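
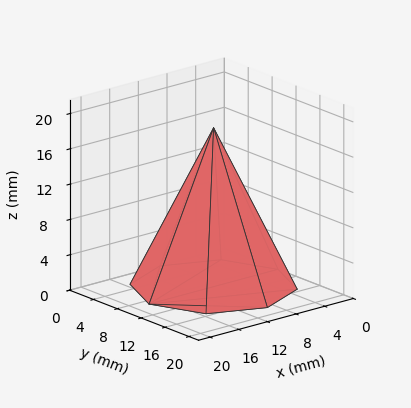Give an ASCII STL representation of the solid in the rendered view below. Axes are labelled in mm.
Reading the render: the shape is a regular 8-sided pyramid, base circumscribed radius ≈ 9 mm, apex at z ≈ 18 mm (dimensions read to the nearest mm from the axis ticks). For the STL, each face is triangulated and given an outward normal.

solid part
  facet normal 0.0000 0.0000 -1.0000
    outer loop
      vertex 9.00 18.00 0.00
      vertex 15.36 15.36 0.00
      vertex 18.00 9.00 0.00
    endloop
  endfacet
  facet normal 0.0000 0.0000 -1.0000
    outer loop
      vertex 2.64 15.36 0.00
      vertex 9.00 18.00 0.00
      vertex 18.00 9.00 0.00
    endloop
  endfacet
  facet normal 0.0000 0.0000 -1.0000
    outer loop
      vertex 0.00 9.00 0.00
      vertex 2.64 15.36 0.00
      vertex 18.00 9.00 0.00
    endloop
  endfacet
  facet normal 0.0000 0.0000 -1.0000
    outer loop
      vertex 2.64 2.64 0.00
      vertex 0.00 9.00 0.00
      vertex 18.00 9.00 0.00
    endloop
  endfacet
  facet normal 0.0000 0.0000 -1.0000
    outer loop
      vertex 9.00 0.00 0.00
      vertex 2.64 2.64 0.00
      vertex 18.00 9.00 0.00
    endloop
  endfacet
  facet normal 0.0000 0.0000 -1.0000
    outer loop
      vertex 15.36 2.64 0.00
      vertex 9.00 0.00 0.00
      vertex 18.00 9.00 0.00
    endloop
  endfacet
  facet normal 0.8385 0.3481 0.4193
    outer loop
      vertex 18.00 9.00 0.00
      vertex 15.36 15.36 0.00
      vertex 9.00 9.00 18.00
    endloop
  endfacet
  facet normal 0.3481 0.8385 0.4193
    outer loop
      vertex 15.36 15.36 0.00
      vertex 9.00 18.00 0.00
      vertex 9.00 9.00 18.00
    endloop
  endfacet
  facet normal -0.3481 0.8385 0.4193
    outer loop
      vertex 9.00 18.00 0.00
      vertex 2.64 15.36 0.00
      vertex 9.00 9.00 18.00
    endloop
  endfacet
  facet normal -0.8385 0.3481 0.4193
    outer loop
      vertex 2.64 15.36 0.00
      vertex 0.00 9.00 0.00
      vertex 9.00 9.00 18.00
    endloop
  endfacet
  facet normal -0.8385 -0.3481 0.4193
    outer loop
      vertex 0.00 9.00 0.00
      vertex 2.64 2.64 0.00
      vertex 9.00 9.00 18.00
    endloop
  endfacet
  facet normal -0.3481 -0.8385 0.4193
    outer loop
      vertex 2.64 2.64 0.00
      vertex 9.00 0.00 0.00
      vertex 9.00 9.00 18.00
    endloop
  endfacet
  facet normal 0.3481 -0.8385 0.4193
    outer loop
      vertex 9.00 0.00 0.00
      vertex 15.36 2.64 0.00
      vertex 9.00 9.00 18.00
    endloop
  endfacet
  facet normal 0.8385 -0.3481 0.4193
    outer loop
      vertex 15.36 2.64 0.00
      vertex 18.00 9.00 0.00
      vertex 9.00 9.00 18.00
    endloop
  endfacet
endsolid part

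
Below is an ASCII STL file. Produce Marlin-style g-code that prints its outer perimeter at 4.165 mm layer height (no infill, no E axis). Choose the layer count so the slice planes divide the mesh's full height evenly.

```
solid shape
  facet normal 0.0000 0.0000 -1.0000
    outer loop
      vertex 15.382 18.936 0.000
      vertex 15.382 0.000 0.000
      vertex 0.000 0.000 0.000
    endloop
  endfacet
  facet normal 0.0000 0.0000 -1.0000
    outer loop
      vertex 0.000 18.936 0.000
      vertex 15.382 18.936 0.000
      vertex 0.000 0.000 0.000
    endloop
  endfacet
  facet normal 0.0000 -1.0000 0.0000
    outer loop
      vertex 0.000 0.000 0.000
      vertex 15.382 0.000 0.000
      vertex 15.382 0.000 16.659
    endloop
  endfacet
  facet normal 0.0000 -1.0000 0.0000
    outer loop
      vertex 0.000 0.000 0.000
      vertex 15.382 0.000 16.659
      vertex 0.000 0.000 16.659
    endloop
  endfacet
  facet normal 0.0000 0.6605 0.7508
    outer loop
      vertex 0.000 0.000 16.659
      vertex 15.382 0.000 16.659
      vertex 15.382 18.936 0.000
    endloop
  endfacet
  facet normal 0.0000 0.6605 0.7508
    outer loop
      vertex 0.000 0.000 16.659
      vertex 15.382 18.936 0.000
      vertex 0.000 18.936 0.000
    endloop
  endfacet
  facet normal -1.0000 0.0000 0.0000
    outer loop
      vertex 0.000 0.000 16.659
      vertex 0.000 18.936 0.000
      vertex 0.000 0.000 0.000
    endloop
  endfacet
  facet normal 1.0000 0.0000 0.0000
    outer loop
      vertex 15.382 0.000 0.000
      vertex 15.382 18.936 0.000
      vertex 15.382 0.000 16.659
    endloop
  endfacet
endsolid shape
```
; perimeter-only toolpath
G21 ; units = mm
G90 ; absolute positioning
G28 ; home
; layer 1
G0 Z4.165
G0 X0.000 Y0.000
G1 X15.382 Y0.000
G1 X15.382 Y14.202
G1 X0.000 Y14.202
G1 X0.000 Y0.000
; layer 2
G0 Z8.329
G0 X0.000 Y0.000
G1 X15.382 Y0.000
G1 X15.382 Y9.468
G1 X0.000 Y9.468
G1 X0.000 Y0.000
; layer 3
G0 Z12.494
G0 X0.000 Y0.000
G1 X15.382 Y0.000
G1 X15.382 Y4.734
G1 X0.000 Y4.734
G1 X0.000 Y0.000
M2 ; end

The solid is a wedge (ramp): 15.4 × 18.9 mm base, rising to 16.7 mm along the y=0 edge and sloping linearly to z=0 at y=18.9. Slicing at Δz = 4.165 mm — 4 equal slices spanning the solid's height, so layer i sits at z = i·h/4 — gives 3 non-empty perimeters. Each is a 4-segment closed polygon; G0 lifts to the layer z and rapids to the start vertex, then G1 traces the edges. The cross-section shrinks linearly with z (the slice at the apex is degenerate and omitted).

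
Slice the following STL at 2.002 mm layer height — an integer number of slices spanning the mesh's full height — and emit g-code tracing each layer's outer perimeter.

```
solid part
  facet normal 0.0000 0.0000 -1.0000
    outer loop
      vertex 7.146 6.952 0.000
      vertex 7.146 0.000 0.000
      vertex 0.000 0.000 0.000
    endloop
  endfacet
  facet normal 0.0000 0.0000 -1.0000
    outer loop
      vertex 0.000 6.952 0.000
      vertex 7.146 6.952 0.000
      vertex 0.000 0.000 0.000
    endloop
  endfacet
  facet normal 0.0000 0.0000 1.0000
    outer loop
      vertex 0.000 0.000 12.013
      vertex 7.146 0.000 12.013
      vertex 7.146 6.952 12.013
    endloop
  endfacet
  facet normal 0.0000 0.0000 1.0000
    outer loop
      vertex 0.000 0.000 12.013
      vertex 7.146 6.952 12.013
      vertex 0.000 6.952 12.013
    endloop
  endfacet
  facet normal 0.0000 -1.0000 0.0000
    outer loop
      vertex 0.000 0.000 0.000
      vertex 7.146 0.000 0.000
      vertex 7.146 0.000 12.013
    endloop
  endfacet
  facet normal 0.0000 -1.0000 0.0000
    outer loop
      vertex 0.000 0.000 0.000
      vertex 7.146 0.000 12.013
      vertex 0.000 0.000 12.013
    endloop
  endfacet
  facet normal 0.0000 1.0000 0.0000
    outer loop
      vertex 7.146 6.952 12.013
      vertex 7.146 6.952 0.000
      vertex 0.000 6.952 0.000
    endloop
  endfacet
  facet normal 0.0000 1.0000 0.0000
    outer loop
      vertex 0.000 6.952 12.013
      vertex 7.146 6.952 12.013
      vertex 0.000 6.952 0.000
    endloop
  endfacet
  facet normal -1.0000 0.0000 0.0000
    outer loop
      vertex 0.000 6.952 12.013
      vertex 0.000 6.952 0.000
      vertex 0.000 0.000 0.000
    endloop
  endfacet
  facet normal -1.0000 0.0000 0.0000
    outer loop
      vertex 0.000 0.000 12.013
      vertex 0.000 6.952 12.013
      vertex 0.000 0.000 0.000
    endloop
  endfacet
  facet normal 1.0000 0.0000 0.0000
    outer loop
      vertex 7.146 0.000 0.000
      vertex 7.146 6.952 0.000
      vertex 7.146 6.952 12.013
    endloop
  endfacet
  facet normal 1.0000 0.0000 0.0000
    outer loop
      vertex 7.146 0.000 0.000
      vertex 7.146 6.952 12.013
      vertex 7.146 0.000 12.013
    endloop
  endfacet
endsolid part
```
; perimeter-only toolpath
G21 ; units = mm
G90 ; absolute positioning
G28 ; home
; layer 1
G0 Z2.002
G0 X0.000 Y0.000
G1 X7.146 Y0.000
G1 X7.146 Y6.952
G1 X0.000 Y6.952
G1 X0.000 Y0.000
; layer 2
G0 Z4.004
G0 X0.000 Y0.000
G1 X7.146 Y0.000
G1 X7.146 Y6.952
G1 X0.000 Y6.952
G1 X0.000 Y0.000
; layer 3
G0 Z6.006
G0 X0.000 Y0.000
G1 X7.146 Y0.000
G1 X7.146 Y6.952
G1 X0.000 Y6.952
G1 X0.000 Y0.000
; layer 4
G0 Z8.009
G0 X0.000 Y0.000
G1 X7.146 Y0.000
G1 X7.146 Y6.952
G1 X0.000 Y6.952
G1 X0.000 Y0.000
; layer 5
G0 Z10.011
G0 X0.000 Y0.000
G1 X7.146 Y0.000
G1 X7.146 Y6.952
G1 X0.000 Y6.952
G1 X0.000 Y0.000
; layer 6
G0 Z12.013
G0 X0.000 Y0.000
G1 X7.146 Y0.000
G1 X7.146 Y6.952
G1 X0.000 Y6.952
G1 X0.000 Y0.000
M2 ; end

The solid is a rectangular box, roughly 7.15 × 6.95 mm footprint and 12 mm tall. Slicing at Δz = 2.002 mm — 6 equal slices spanning the solid's height, so layer i sits at z = i·h/6 — gives 6 non-empty perimeters. Each is a 4-segment closed polygon; G0 lifts to the layer z and rapids to the start vertex, then G1 traces the edges.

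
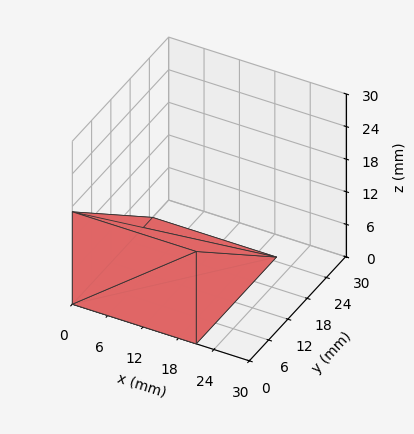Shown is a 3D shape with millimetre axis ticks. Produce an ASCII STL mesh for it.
Reading the render: the shape is a wedge (ramp): 21 × 25 mm base, rising to 17 mm along the y=0 edge and sloping linearly to z=0 at y=25 (dimensions read to the nearest mm from the axis ticks). For the STL, each face is triangulated and given an outward normal.

solid part
  facet normal 0.0000 0.0000 -1.0000
    outer loop
      vertex 21.00 25.00 0.00
      vertex 21.00 0.00 0.00
      vertex 0.00 0.00 0.00
    endloop
  endfacet
  facet normal 0.0000 0.0000 -1.0000
    outer loop
      vertex 0.00 25.00 0.00
      vertex 21.00 25.00 0.00
      vertex 0.00 0.00 0.00
    endloop
  endfacet
  facet normal 0.0000 -1.0000 0.0000
    outer loop
      vertex 0.00 0.00 0.00
      vertex 21.00 0.00 0.00
      vertex 21.00 0.00 17.00
    endloop
  endfacet
  facet normal 0.0000 -1.0000 0.0000
    outer loop
      vertex 0.00 0.00 0.00
      vertex 21.00 0.00 17.00
      vertex 0.00 0.00 17.00
    endloop
  endfacet
  facet normal 0.0000 0.5623 0.8269
    outer loop
      vertex 0.00 0.00 17.00
      vertex 21.00 0.00 17.00
      vertex 21.00 25.00 0.00
    endloop
  endfacet
  facet normal 0.0000 0.5623 0.8269
    outer loop
      vertex 0.00 0.00 17.00
      vertex 21.00 25.00 0.00
      vertex 0.00 25.00 0.00
    endloop
  endfacet
  facet normal -1.0000 0.0000 0.0000
    outer loop
      vertex 0.00 0.00 17.00
      vertex 0.00 25.00 0.00
      vertex 0.00 0.00 0.00
    endloop
  endfacet
  facet normal 1.0000 0.0000 0.0000
    outer loop
      vertex 21.00 0.00 0.00
      vertex 21.00 25.00 0.00
      vertex 21.00 0.00 17.00
    endloop
  endfacet
endsolid part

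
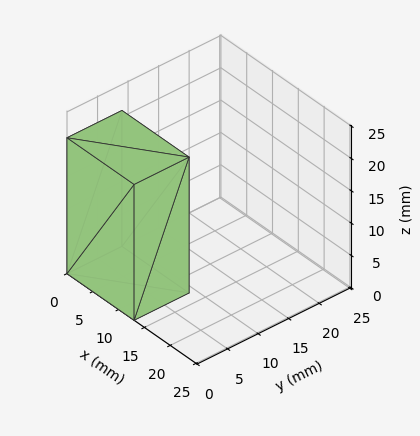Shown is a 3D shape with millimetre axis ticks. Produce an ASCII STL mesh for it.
Reading the render: the shape is a rectangular box, roughly 13 × 9 mm footprint and 21 mm tall (dimensions read to the nearest mm from the axis ticks). For the STL, each face is triangulated and given an outward normal.

solid part
  facet normal 0.0000 0.0000 -1.0000
    outer loop
      vertex 13.000 9.000 0.000
      vertex 13.000 0.000 0.000
      vertex 0.000 0.000 0.000
    endloop
  endfacet
  facet normal 0.0000 0.0000 -1.0000
    outer loop
      vertex 0.000 9.000 0.000
      vertex 13.000 9.000 0.000
      vertex 0.000 0.000 0.000
    endloop
  endfacet
  facet normal 0.0000 0.0000 1.0000
    outer loop
      vertex 0.000 0.000 21.000
      vertex 13.000 0.000 21.000
      vertex 13.000 9.000 21.000
    endloop
  endfacet
  facet normal 0.0000 0.0000 1.0000
    outer loop
      vertex 0.000 0.000 21.000
      vertex 13.000 9.000 21.000
      vertex 0.000 9.000 21.000
    endloop
  endfacet
  facet normal 0.0000 -1.0000 0.0000
    outer loop
      vertex 0.000 0.000 0.000
      vertex 13.000 0.000 0.000
      vertex 13.000 0.000 21.000
    endloop
  endfacet
  facet normal 0.0000 -1.0000 0.0000
    outer loop
      vertex 0.000 0.000 0.000
      vertex 13.000 0.000 21.000
      vertex 0.000 0.000 21.000
    endloop
  endfacet
  facet normal 0.0000 1.0000 0.0000
    outer loop
      vertex 13.000 9.000 21.000
      vertex 13.000 9.000 0.000
      vertex 0.000 9.000 0.000
    endloop
  endfacet
  facet normal 0.0000 1.0000 0.0000
    outer loop
      vertex 0.000 9.000 21.000
      vertex 13.000 9.000 21.000
      vertex 0.000 9.000 0.000
    endloop
  endfacet
  facet normal -1.0000 0.0000 0.0000
    outer loop
      vertex 0.000 9.000 21.000
      vertex 0.000 9.000 0.000
      vertex 0.000 0.000 0.000
    endloop
  endfacet
  facet normal -1.0000 0.0000 0.0000
    outer loop
      vertex 0.000 0.000 21.000
      vertex 0.000 9.000 21.000
      vertex 0.000 0.000 0.000
    endloop
  endfacet
  facet normal 1.0000 0.0000 0.0000
    outer loop
      vertex 13.000 0.000 0.000
      vertex 13.000 9.000 0.000
      vertex 13.000 9.000 21.000
    endloop
  endfacet
  facet normal 1.0000 0.0000 0.0000
    outer loop
      vertex 13.000 0.000 0.000
      vertex 13.000 9.000 21.000
      vertex 13.000 0.000 21.000
    endloop
  endfacet
endsolid part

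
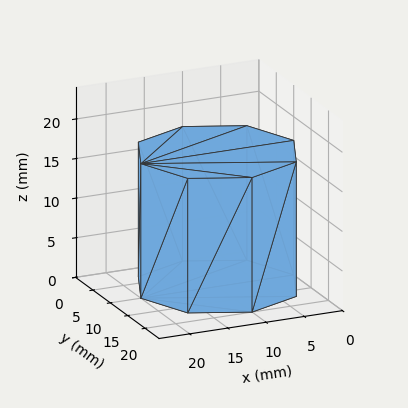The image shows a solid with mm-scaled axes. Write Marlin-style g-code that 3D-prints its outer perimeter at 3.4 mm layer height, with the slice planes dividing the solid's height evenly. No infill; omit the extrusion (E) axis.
Reading the render: the shape is a regular 8-sided prism (a cylinder approximated with 8 flat sides), circumscribed radius ≈ 10 mm, height ≈ 17 mm (dimensions read to the nearest mm from the axis ticks). For the g-code, the solid's height is divided into equal slices at the stated Δz and each level perimeter traced with G1 moves after a G0 lift.

; perimeter-only toolpath
G21 ; units = mm
G90 ; absolute positioning
G28 ; home
; layer 1
G0 Z3.4
G0 X20.0 Y10.0
G1 X17.1 Y17.1
G1 X10.0 Y20.0
G1 X2.9 Y17.1
G1 X0.0 Y10.0
G1 X2.9 Y2.9
G1 X10.0 Y0.0
G1 X17.1 Y2.9
G1 X20.0 Y10.0
; layer 2
G0 Z6.8
G0 X20.0 Y10.0
G1 X17.1 Y17.1
G1 X10.0 Y20.0
G1 X2.9 Y17.1
G1 X0.0 Y10.0
G1 X2.9 Y2.9
G1 X10.0 Y0.0
G1 X17.1 Y2.9
G1 X20.0 Y10.0
; layer 3
G0 Z10.2
G0 X20.0 Y10.0
G1 X17.1 Y17.1
G1 X10.0 Y20.0
G1 X2.9 Y17.1
G1 X0.0 Y10.0
G1 X2.9 Y2.9
G1 X10.0 Y0.0
G1 X17.1 Y2.9
G1 X20.0 Y10.0
; layer 4
G0 Z13.6
G0 X20.0 Y10.0
G1 X17.1 Y17.1
G1 X10.0 Y20.0
G1 X2.9 Y17.1
G1 X0.0 Y10.0
G1 X2.9 Y2.9
G1 X10.0 Y0.0
G1 X17.1 Y2.9
G1 X20.0 Y10.0
; layer 5
G0 Z17.0
G0 X20.0 Y10.0
G1 X17.1 Y17.1
G1 X10.0 Y20.0
G1 X2.9 Y17.1
G1 X0.0 Y10.0
G1 X2.9 Y2.9
G1 X10.0 Y0.0
G1 X17.1 Y2.9
G1 X20.0 Y10.0
M2 ; end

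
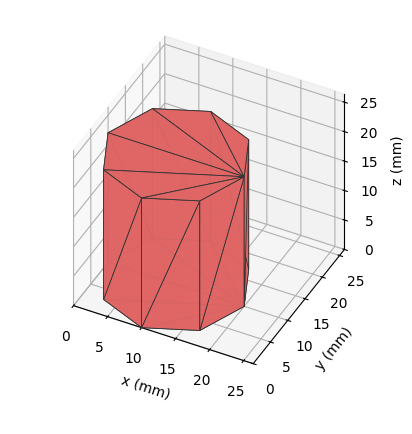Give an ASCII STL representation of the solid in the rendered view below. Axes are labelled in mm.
Reading the render: the shape is a regular 8-sided prism (a cylinder approximated with 8 flat sides), circumscribed radius ≈ 10 mm, height ≈ 22 mm (dimensions read to the nearest mm from the axis ticks). For the STL, each face is triangulated and given an outward normal.

solid part
  facet normal 0.0000 0.0000 -1.0000
    outer loop
      vertex 10.00 20.00 0.00
      vertex 17.07 17.07 0.00
      vertex 20.00 10.00 0.00
    endloop
  endfacet
  facet normal 0.0000 0.0000 -1.0000
    outer loop
      vertex 2.93 17.07 0.00
      vertex 10.00 20.00 0.00
      vertex 20.00 10.00 0.00
    endloop
  endfacet
  facet normal 0.0000 0.0000 -1.0000
    outer loop
      vertex 0.00 10.00 0.00
      vertex 2.93 17.07 0.00
      vertex 20.00 10.00 0.00
    endloop
  endfacet
  facet normal 0.0000 0.0000 -1.0000
    outer loop
      vertex 2.93 2.93 0.00
      vertex 0.00 10.00 0.00
      vertex 20.00 10.00 0.00
    endloop
  endfacet
  facet normal 0.0000 0.0000 -1.0000
    outer loop
      vertex 10.00 0.00 0.00
      vertex 2.93 2.93 0.00
      vertex 20.00 10.00 0.00
    endloop
  endfacet
  facet normal 0.0000 0.0000 -1.0000
    outer loop
      vertex 17.07 2.93 0.00
      vertex 10.00 0.00 0.00
      vertex 20.00 10.00 0.00
    endloop
  endfacet
  facet normal 0.0000 0.0000 1.0000
    outer loop
      vertex 20.00 10.00 22.00
      vertex 17.07 17.07 22.00
      vertex 10.00 20.00 22.00
    endloop
  endfacet
  facet normal 0.0000 0.0000 1.0000
    outer loop
      vertex 20.00 10.00 22.00
      vertex 10.00 20.00 22.00
      vertex 2.93 17.07 22.00
    endloop
  endfacet
  facet normal 0.0000 0.0000 1.0000
    outer loop
      vertex 20.00 10.00 22.00
      vertex 2.93 17.07 22.00
      vertex 0.00 10.00 22.00
    endloop
  endfacet
  facet normal 0.0000 0.0000 1.0000
    outer loop
      vertex 20.00 10.00 22.00
      vertex 0.00 10.00 22.00
      vertex 2.93 2.93 22.00
    endloop
  endfacet
  facet normal 0.0000 0.0000 1.0000
    outer loop
      vertex 20.00 10.00 22.00
      vertex 2.93 2.93 22.00
      vertex 10.00 0.00 22.00
    endloop
  endfacet
  facet normal 0.0000 0.0000 1.0000
    outer loop
      vertex 20.00 10.00 22.00
      vertex 10.00 0.00 22.00
      vertex 17.07 2.93 22.00
    endloop
  endfacet
  facet normal 0.9238 0.3829 0.0000
    outer loop
      vertex 20.00 10.00 0.00
      vertex 17.07 17.07 0.00
      vertex 17.07 17.07 22.00
    endloop
  endfacet
  facet normal 0.9238 0.3829 0.0000
    outer loop
      vertex 20.00 10.00 0.00
      vertex 17.07 17.07 22.00
      vertex 20.00 10.00 22.00
    endloop
  endfacet
  facet normal 0.3829 0.9238 0.0000
    outer loop
      vertex 17.07 17.07 0.00
      vertex 10.00 20.00 0.00
      vertex 10.00 20.00 22.00
    endloop
  endfacet
  facet normal 0.3829 0.9238 0.0000
    outer loop
      vertex 17.07 17.07 0.00
      vertex 10.00 20.00 22.00
      vertex 17.07 17.07 22.00
    endloop
  endfacet
  facet normal -0.3829 0.9238 0.0000
    outer loop
      vertex 10.00 20.00 0.00
      vertex 2.93 17.07 0.00
      vertex 2.93 17.07 22.00
    endloop
  endfacet
  facet normal -0.3829 0.9238 0.0000
    outer loop
      vertex 10.00 20.00 0.00
      vertex 2.93 17.07 22.00
      vertex 10.00 20.00 22.00
    endloop
  endfacet
  facet normal -0.9238 0.3829 0.0000
    outer loop
      vertex 2.93 17.07 0.00
      vertex 0.00 10.00 0.00
      vertex 0.00 10.00 22.00
    endloop
  endfacet
  facet normal -0.9238 0.3829 0.0000
    outer loop
      vertex 2.93 17.07 0.00
      vertex 0.00 10.00 22.00
      vertex 2.93 17.07 22.00
    endloop
  endfacet
  facet normal -0.9238 -0.3829 0.0000
    outer loop
      vertex 0.00 10.00 0.00
      vertex 2.93 2.93 0.00
      vertex 2.93 2.93 22.00
    endloop
  endfacet
  facet normal -0.9238 -0.3829 0.0000
    outer loop
      vertex 0.00 10.00 0.00
      vertex 2.93 2.93 22.00
      vertex 0.00 10.00 22.00
    endloop
  endfacet
  facet normal -0.3829 -0.9238 0.0000
    outer loop
      vertex 2.93 2.93 0.00
      vertex 10.00 0.00 0.00
      vertex 10.00 0.00 22.00
    endloop
  endfacet
  facet normal -0.3829 -0.9238 0.0000
    outer loop
      vertex 2.93 2.93 0.00
      vertex 10.00 0.00 22.00
      vertex 2.93 2.93 22.00
    endloop
  endfacet
  facet normal 0.3829 -0.9238 0.0000
    outer loop
      vertex 10.00 0.00 0.00
      vertex 17.07 2.93 0.00
      vertex 17.07 2.93 22.00
    endloop
  endfacet
  facet normal 0.3829 -0.9238 0.0000
    outer loop
      vertex 10.00 0.00 0.00
      vertex 17.07 2.93 22.00
      vertex 10.00 0.00 22.00
    endloop
  endfacet
  facet normal 0.9238 -0.3829 0.0000
    outer loop
      vertex 17.07 2.93 0.00
      vertex 20.00 10.00 0.00
      vertex 20.00 10.00 22.00
    endloop
  endfacet
  facet normal 0.9238 -0.3829 0.0000
    outer loop
      vertex 17.07 2.93 0.00
      vertex 20.00 10.00 22.00
      vertex 17.07 2.93 22.00
    endloop
  endfacet
endsolid part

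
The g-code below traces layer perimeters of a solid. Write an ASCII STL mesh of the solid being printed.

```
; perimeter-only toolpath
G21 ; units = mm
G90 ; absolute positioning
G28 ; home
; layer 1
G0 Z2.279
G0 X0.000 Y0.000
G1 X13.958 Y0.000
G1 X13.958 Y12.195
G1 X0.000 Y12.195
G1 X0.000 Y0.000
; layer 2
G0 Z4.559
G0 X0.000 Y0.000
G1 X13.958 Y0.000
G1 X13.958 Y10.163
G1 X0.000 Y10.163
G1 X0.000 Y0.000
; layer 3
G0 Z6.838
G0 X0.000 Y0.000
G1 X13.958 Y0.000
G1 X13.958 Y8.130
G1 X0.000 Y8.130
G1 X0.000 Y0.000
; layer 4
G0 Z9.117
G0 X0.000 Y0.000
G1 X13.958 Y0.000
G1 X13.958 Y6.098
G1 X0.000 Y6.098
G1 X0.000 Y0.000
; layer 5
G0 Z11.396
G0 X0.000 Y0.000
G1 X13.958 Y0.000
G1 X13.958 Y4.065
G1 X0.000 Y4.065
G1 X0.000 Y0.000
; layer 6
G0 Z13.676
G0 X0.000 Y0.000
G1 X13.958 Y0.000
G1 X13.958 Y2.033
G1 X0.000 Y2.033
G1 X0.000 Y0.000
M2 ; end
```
solid part
  facet normal 0.0000 0.0000 -1.0000
    outer loop
      vertex 13.958 14.228 0.000
      vertex 13.958 0.000 0.000
      vertex 0.000 0.000 0.000
    endloop
  endfacet
  facet normal 0.0000 0.0000 -1.0000
    outer loop
      vertex 0.000 14.228 0.000
      vertex 13.958 14.228 0.000
      vertex 0.000 0.000 0.000
    endloop
  endfacet
  facet normal 0.0000 -1.0000 0.0000
    outer loop
      vertex 0.000 0.000 0.000
      vertex 13.958 0.000 0.000
      vertex 13.958 0.000 15.955
    endloop
  endfacet
  facet normal 0.0000 -1.0000 0.0000
    outer loop
      vertex 0.000 0.000 0.000
      vertex 13.958 0.000 15.955
      vertex 0.000 0.000 15.955
    endloop
  endfacet
  facet normal 0.0000 0.7463 0.6656
    outer loop
      vertex 0.000 0.000 15.955
      vertex 13.958 0.000 15.955
      vertex 13.958 14.228 0.000
    endloop
  endfacet
  facet normal 0.0000 0.7463 0.6656
    outer loop
      vertex 0.000 0.000 15.955
      vertex 13.958 14.228 0.000
      vertex 0.000 14.228 0.000
    endloop
  endfacet
  facet normal -1.0000 0.0000 0.0000
    outer loop
      vertex 0.000 0.000 15.955
      vertex 0.000 14.228 0.000
      vertex 0.000 0.000 0.000
    endloop
  endfacet
  facet normal 1.0000 0.0000 0.0000
    outer loop
      vertex 13.958 0.000 0.000
      vertex 13.958 14.228 0.000
      vertex 13.958 0.000 15.955
    endloop
  endfacet
endsolid part

The G0 Z moves step by Δz≈2.279 mm. The G1 loops shrink linearly with z, so the solid tapers from its base footprint up to z≈16. Closing with a flat bottom cap and the tapered top and triangulating gives 8 facets — a wedge (ramp): 14 × 14.2 mm base, rising to 16 mm along the y=0 edge and sloping linearly to z=0 at y=14.2.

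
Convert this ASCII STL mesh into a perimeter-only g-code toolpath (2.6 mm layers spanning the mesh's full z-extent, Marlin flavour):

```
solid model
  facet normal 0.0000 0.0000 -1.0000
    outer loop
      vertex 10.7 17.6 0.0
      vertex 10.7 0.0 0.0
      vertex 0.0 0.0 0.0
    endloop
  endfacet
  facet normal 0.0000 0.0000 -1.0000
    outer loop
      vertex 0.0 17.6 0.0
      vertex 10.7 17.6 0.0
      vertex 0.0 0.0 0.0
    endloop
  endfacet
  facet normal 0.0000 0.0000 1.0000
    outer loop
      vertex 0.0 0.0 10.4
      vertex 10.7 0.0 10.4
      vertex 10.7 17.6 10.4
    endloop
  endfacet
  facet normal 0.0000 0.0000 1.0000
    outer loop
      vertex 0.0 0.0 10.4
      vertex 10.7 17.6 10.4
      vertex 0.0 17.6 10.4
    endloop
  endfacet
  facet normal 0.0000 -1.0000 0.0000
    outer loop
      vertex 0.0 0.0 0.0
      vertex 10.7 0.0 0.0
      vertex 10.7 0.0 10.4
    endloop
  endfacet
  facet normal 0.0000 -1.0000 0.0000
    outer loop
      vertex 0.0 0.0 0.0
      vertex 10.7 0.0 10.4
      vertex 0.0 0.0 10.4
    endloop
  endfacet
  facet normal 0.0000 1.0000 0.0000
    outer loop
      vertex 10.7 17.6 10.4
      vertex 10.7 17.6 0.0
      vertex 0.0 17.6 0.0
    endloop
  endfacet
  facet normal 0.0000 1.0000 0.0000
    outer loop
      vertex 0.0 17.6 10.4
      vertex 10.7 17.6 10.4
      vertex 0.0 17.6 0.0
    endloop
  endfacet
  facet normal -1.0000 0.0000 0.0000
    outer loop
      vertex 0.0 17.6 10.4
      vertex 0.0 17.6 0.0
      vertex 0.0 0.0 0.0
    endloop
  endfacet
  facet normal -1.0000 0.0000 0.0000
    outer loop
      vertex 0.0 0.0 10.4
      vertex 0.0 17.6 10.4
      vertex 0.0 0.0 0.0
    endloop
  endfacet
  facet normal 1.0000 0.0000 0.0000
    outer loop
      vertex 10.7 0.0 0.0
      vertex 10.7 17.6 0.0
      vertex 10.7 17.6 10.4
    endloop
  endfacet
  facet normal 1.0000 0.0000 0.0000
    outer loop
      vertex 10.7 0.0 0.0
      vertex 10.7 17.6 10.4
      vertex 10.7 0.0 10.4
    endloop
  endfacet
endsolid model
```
; perimeter-only toolpath
G21 ; units = mm
G90 ; absolute positioning
G28 ; home
; layer 1
G0 Z2.6
G0 X0.0 Y0.0
G1 X10.7 Y0.0
G1 X10.7 Y17.6
G1 X0.0 Y17.6
G1 X0.0 Y0.0
; layer 2
G0 Z5.2
G0 X0.0 Y0.0
G1 X10.7 Y0.0
G1 X10.7 Y17.6
G1 X0.0 Y17.6
G1 X0.0 Y0.0
; layer 3
G0 Z7.8
G0 X0.0 Y0.0
G1 X10.7 Y0.0
G1 X10.7 Y17.6
G1 X0.0 Y17.6
G1 X0.0 Y0.0
; layer 4
G0 Z10.4
G0 X0.0 Y0.0
G1 X10.7 Y0.0
G1 X10.7 Y17.6
G1 X0.0 Y17.6
G1 X0.0 Y0.0
M2 ; end

The solid is a rectangular box, roughly 10.7 × 17.6 mm footprint and 10.4 mm tall. Slicing at Δz = 2.6 mm — 4 equal slices spanning the solid's height, so layer i sits at z = i·h/4 — gives 4 non-empty perimeters. Each is a 4-segment closed polygon; G0 lifts to the layer z and rapids to the start vertex, then G1 traces the edges.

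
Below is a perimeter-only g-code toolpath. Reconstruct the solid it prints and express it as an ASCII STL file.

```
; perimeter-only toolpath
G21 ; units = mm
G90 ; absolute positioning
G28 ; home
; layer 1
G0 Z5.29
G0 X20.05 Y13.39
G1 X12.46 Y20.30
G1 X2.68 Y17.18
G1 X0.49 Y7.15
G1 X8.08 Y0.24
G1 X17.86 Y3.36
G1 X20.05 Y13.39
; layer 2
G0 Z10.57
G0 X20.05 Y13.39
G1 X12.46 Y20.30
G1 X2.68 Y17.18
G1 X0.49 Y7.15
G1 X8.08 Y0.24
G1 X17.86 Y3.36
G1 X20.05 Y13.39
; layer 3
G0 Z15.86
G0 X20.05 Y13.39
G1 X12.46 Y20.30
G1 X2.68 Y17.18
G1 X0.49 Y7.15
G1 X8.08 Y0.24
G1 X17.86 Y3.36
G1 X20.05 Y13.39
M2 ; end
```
solid part
  facet normal 0.0000 0.0000 -1.0000
    outer loop
      vertex 2.68 17.18 0.00
      vertex 12.46 20.30 0.00
      vertex 20.05 13.39 0.00
    endloop
  endfacet
  facet normal 0.0000 0.0000 -1.0000
    outer loop
      vertex 0.49 7.15 0.00
      vertex 2.68 17.18 0.00
      vertex 20.05 13.39 0.00
    endloop
  endfacet
  facet normal 0.0000 0.0000 -1.0000
    outer loop
      vertex 8.08 0.24 0.00
      vertex 0.49 7.15 0.00
      vertex 20.05 13.39 0.00
    endloop
  endfacet
  facet normal 0.0000 0.0000 -1.0000
    outer loop
      vertex 17.86 3.36 0.00
      vertex 8.08 0.24 0.00
      vertex 20.05 13.39 0.00
    endloop
  endfacet
  facet normal 0.0000 0.0000 1.0000
    outer loop
      vertex 20.05 13.39 15.86
      vertex 12.46 20.30 15.86
      vertex 2.68 17.18 15.86
    endloop
  endfacet
  facet normal 0.0000 0.0000 1.0000
    outer loop
      vertex 20.05 13.39 15.86
      vertex 2.68 17.18 15.86
      vertex 0.49 7.15 15.86
    endloop
  endfacet
  facet normal 0.0000 0.0000 1.0000
    outer loop
      vertex 20.05 13.39 15.86
      vertex 0.49 7.15 15.86
      vertex 8.08 0.24 15.86
    endloop
  endfacet
  facet normal 0.0000 0.0000 1.0000
    outer loop
      vertex 20.05 13.39 15.86
      vertex 8.08 0.24 15.86
      vertex 17.86 3.36 15.86
    endloop
  endfacet
  facet normal 0.6732 0.7395 0.0000
    outer loop
      vertex 20.05 13.39 0.00
      vertex 12.46 20.30 0.00
      vertex 12.46 20.30 15.86
    endloop
  endfacet
  facet normal 0.6732 0.7395 0.0000
    outer loop
      vertex 20.05 13.39 0.00
      vertex 12.46 20.30 15.86
      vertex 20.05 13.39 15.86
    endloop
  endfacet
  facet normal -0.3039 0.9527 0.0000
    outer loop
      vertex 12.46 20.30 0.00
      vertex 2.68 17.18 0.00
      vertex 2.68 17.18 15.86
    endloop
  endfacet
  facet normal -0.3039 0.9527 0.0000
    outer loop
      vertex 12.46 20.30 0.00
      vertex 2.68 17.18 15.86
      vertex 12.46 20.30 15.86
    endloop
  endfacet
  facet normal -0.9770 0.2133 0.0000
    outer loop
      vertex 2.68 17.18 0.00
      vertex 0.49 7.15 0.00
      vertex 0.49 7.15 15.86
    endloop
  endfacet
  facet normal -0.9770 0.2133 0.0000
    outer loop
      vertex 2.68 17.18 0.00
      vertex 0.49 7.15 15.86
      vertex 2.68 17.18 15.86
    endloop
  endfacet
  facet normal -0.6732 -0.7395 0.0000
    outer loop
      vertex 0.49 7.15 0.00
      vertex 8.08 0.24 0.00
      vertex 8.08 0.24 15.86
    endloop
  endfacet
  facet normal -0.6732 -0.7395 0.0000
    outer loop
      vertex 0.49 7.15 0.00
      vertex 8.08 0.24 15.86
      vertex 0.49 7.15 15.86
    endloop
  endfacet
  facet normal 0.3039 -0.9527 0.0000
    outer loop
      vertex 8.08 0.24 0.00
      vertex 17.86 3.36 0.00
      vertex 17.86 3.36 15.86
    endloop
  endfacet
  facet normal 0.3039 -0.9527 0.0000
    outer loop
      vertex 8.08 0.24 0.00
      vertex 17.86 3.36 15.86
      vertex 8.08 0.24 15.86
    endloop
  endfacet
  facet normal 0.9770 -0.2133 0.0000
    outer loop
      vertex 17.86 3.36 0.00
      vertex 20.05 13.39 0.00
      vertex 20.05 13.39 15.86
    endloop
  endfacet
  facet normal 0.9770 -0.2133 0.0000
    outer loop
      vertex 17.86 3.36 0.00
      vertex 20.05 13.39 15.86
      vertex 17.86 3.36 15.86
    endloop
  endfacet
endsolid part

The G0 Z moves step by Δz≈5.29 mm. Every layer's G1 loop is the same polygon, so the solid is a straight extrusion of it from z=0 to z≈15.9. Closing with flat bottom and top caps and triangulating gives 20 facets — a regular 6-sided prism (a cylinder approximated with 6 flat sides), circumscribed radius ≈ 10.3 mm, height ≈ 15.9 mm.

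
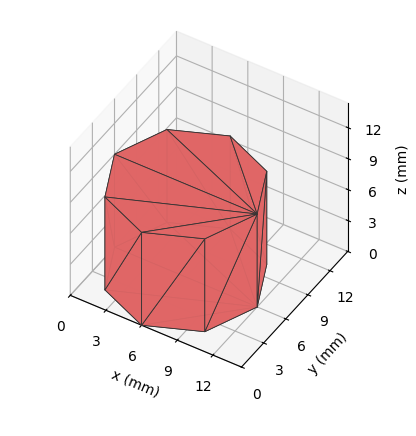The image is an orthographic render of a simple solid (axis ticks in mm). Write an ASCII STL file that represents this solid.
Reading the render: the shape is a regular 8-sided prism (a cylinder approximated with 8 flat sides), circumscribed radius ≈ 6 mm, height ≈ 9 mm (dimensions read to the nearest mm from the axis ticks). For the STL, each face is triangulated and given an outward normal.

solid part
  facet normal 0.0000 0.0000 -1.0000
    outer loop
      vertex 6.0 12.0 0.0
      vertex 10.2 10.2 0.0
      vertex 12.0 6.0 0.0
    endloop
  endfacet
  facet normal 0.0000 0.0000 -1.0000
    outer loop
      vertex 1.8 10.2 0.0
      vertex 6.0 12.0 0.0
      vertex 12.0 6.0 0.0
    endloop
  endfacet
  facet normal 0.0000 0.0000 -1.0000
    outer loop
      vertex 0.0 6.0 0.0
      vertex 1.8 10.2 0.0
      vertex 12.0 6.0 0.0
    endloop
  endfacet
  facet normal 0.0000 0.0000 -1.0000
    outer loop
      vertex 1.8 1.8 0.0
      vertex 0.0 6.0 0.0
      vertex 12.0 6.0 0.0
    endloop
  endfacet
  facet normal 0.0000 0.0000 -1.0000
    outer loop
      vertex 6.0 0.0 0.0
      vertex 1.8 1.8 0.0
      vertex 12.0 6.0 0.0
    endloop
  endfacet
  facet normal 0.0000 0.0000 -1.0000
    outer loop
      vertex 10.2 1.8 0.0
      vertex 6.0 0.0 0.0
      vertex 12.0 6.0 0.0
    endloop
  endfacet
  facet normal 0.0000 0.0000 1.0000
    outer loop
      vertex 12.0 6.0 9.0
      vertex 10.2 10.2 9.0
      vertex 6.0 12.0 9.0
    endloop
  endfacet
  facet normal 0.0000 0.0000 1.0000
    outer loop
      vertex 12.0 6.0 9.0
      vertex 6.0 12.0 9.0
      vertex 1.8 10.2 9.0
    endloop
  endfacet
  facet normal 0.0000 0.0000 1.0000
    outer loop
      vertex 12.0 6.0 9.0
      vertex 1.8 10.2 9.0
      vertex 0.0 6.0 9.0
    endloop
  endfacet
  facet normal 0.0000 0.0000 1.0000
    outer loop
      vertex 12.0 6.0 9.0
      vertex 0.0 6.0 9.0
      vertex 1.8 1.8 9.0
    endloop
  endfacet
  facet normal 0.0000 0.0000 1.0000
    outer loop
      vertex 12.0 6.0 9.0
      vertex 1.8 1.8 9.0
      vertex 6.0 0.0 9.0
    endloop
  endfacet
  facet normal 0.0000 0.0000 1.0000
    outer loop
      vertex 12.0 6.0 9.0
      vertex 6.0 0.0 9.0
      vertex 10.2 1.8 9.0
    endloop
  endfacet
  facet normal 0.9191 0.3939 0.0000
    outer loop
      vertex 12.0 6.0 0.0
      vertex 10.2 10.2 0.0
      vertex 10.2 10.2 9.0
    endloop
  endfacet
  facet normal 0.9191 0.3939 0.0000
    outer loop
      vertex 12.0 6.0 0.0
      vertex 10.2 10.2 9.0
      vertex 12.0 6.0 9.0
    endloop
  endfacet
  facet normal 0.3939 0.9191 0.0000
    outer loop
      vertex 10.2 10.2 0.0
      vertex 6.0 12.0 0.0
      vertex 6.0 12.0 9.0
    endloop
  endfacet
  facet normal 0.3939 0.9191 0.0000
    outer loop
      vertex 10.2 10.2 0.0
      vertex 6.0 12.0 9.0
      vertex 10.2 10.2 9.0
    endloop
  endfacet
  facet normal -0.3939 0.9191 0.0000
    outer loop
      vertex 6.0 12.0 0.0
      vertex 1.8 10.2 0.0
      vertex 1.8 10.2 9.0
    endloop
  endfacet
  facet normal -0.3939 0.9191 0.0000
    outer loop
      vertex 6.0 12.0 0.0
      vertex 1.8 10.2 9.0
      vertex 6.0 12.0 9.0
    endloop
  endfacet
  facet normal -0.9191 0.3939 0.0000
    outer loop
      vertex 1.8 10.2 0.0
      vertex 0.0 6.0 0.0
      vertex 0.0 6.0 9.0
    endloop
  endfacet
  facet normal -0.9191 0.3939 0.0000
    outer loop
      vertex 1.8 10.2 0.0
      vertex 0.0 6.0 9.0
      vertex 1.8 10.2 9.0
    endloop
  endfacet
  facet normal -0.9191 -0.3939 0.0000
    outer loop
      vertex 0.0 6.0 0.0
      vertex 1.8 1.8 0.0
      vertex 1.8 1.8 9.0
    endloop
  endfacet
  facet normal -0.9191 -0.3939 0.0000
    outer loop
      vertex 0.0 6.0 0.0
      vertex 1.8 1.8 9.0
      vertex 0.0 6.0 9.0
    endloop
  endfacet
  facet normal -0.3939 -0.9191 0.0000
    outer loop
      vertex 1.8 1.8 0.0
      vertex 6.0 0.0 0.0
      vertex 6.0 0.0 9.0
    endloop
  endfacet
  facet normal -0.3939 -0.9191 0.0000
    outer loop
      vertex 1.8 1.8 0.0
      vertex 6.0 0.0 9.0
      vertex 1.8 1.8 9.0
    endloop
  endfacet
  facet normal 0.3939 -0.9191 0.0000
    outer loop
      vertex 6.0 0.0 0.0
      vertex 10.2 1.8 0.0
      vertex 10.2 1.8 9.0
    endloop
  endfacet
  facet normal 0.3939 -0.9191 0.0000
    outer loop
      vertex 6.0 0.0 0.0
      vertex 10.2 1.8 9.0
      vertex 6.0 0.0 9.0
    endloop
  endfacet
  facet normal 0.9191 -0.3939 0.0000
    outer loop
      vertex 10.2 1.8 0.0
      vertex 12.0 6.0 0.0
      vertex 12.0 6.0 9.0
    endloop
  endfacet
  facet normal 0.9191 -0.3939 0.0000
    outer loop
      vertex 10.2 1.8 0.0
      vertex 12.0 6.0 9.0
      vertex 10.2 1.8 9.0
    endloop
  endfacet
endsolid part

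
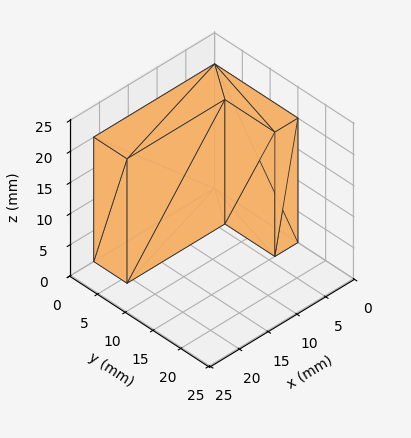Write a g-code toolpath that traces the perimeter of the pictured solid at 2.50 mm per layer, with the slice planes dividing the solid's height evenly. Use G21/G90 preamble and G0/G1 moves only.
Reading the render: the shape is an L-shaped prism: outer 21 × 15 mm, arm thicknesses ≈ 6 mm (horizontal) and 4 mm (vertical), extruded 20 mm in z (dimensions read to the nearest mm from the axis ticks). For the g-code, the solid's height is divided into equal slices at the stated Δz and each level perimeter traced with G1 moves after a G0 lift.

; perimeter-only toolpath
G21 ; units = mm
G90 ; absolute positioning
G28 ; home
; layer 1
G0 Z2.50
G0 X0.00 Y0.00
G1 X21.00 Y0.00
G1 X21.00 Y6.00
G1 X4.00 Y6.00
G1 X4.00 Y15.00
G1 X0.00 Y15.00
G1 X0.00 Y0.00
; layer 2
G0 Z5.00
G0 X0.00 Y0.00
G1 X21.00 Y0.00
G1 X21.00 Y6.00
G1 X4.00 Y6.00
G1 X4.00 Y15.00
G1 X0.00 Y15.00
G1 X0.00 Y0.00
; layer 3
G0 Z7.50
G0 X0.00 Y0.00
G1 X21.00 Y0.00
G1 X21.00 Y6.00
G1 X4.00 Y6.00
G1 X4.00 Y15.00
G1 X0.00 Y15.00
G1 X0.00 Y0.00
; layer 4
G0 Z10.00
G0 X0.00 Y0.00
G1 X21.00 Y0.00
G1 X21.00 Y6.00
G1 X4.00 Y6.00
G1 X4.00 Y15.00
G1 X0.00 Y15.00
G1 X0.00 Y0.00
; layer 5
G0 Z12.50
G0 X0.00 Y0.00
G1 X21.00 Y0.00
G1 X21.00 Y6.00
G1 X4.00 Y6.00
G1 X4.00 Y15.00
G1 X0.00 Y15.00
G1 X0.00 Y0.00
; layer 6
G0 Z15.00
G0 X0.00 Y0.00
G1 X21.00 Y0.00
G1 X21.00 Y6.00
G1 X4.00 Y6.00
G1 X4.00 Y15.00
G1 X0.00 Y15.00
G1 X0.00 Y0.00
; layer 7
G0 Z17.50
G0 X0.00 Y0.00
G1 X21.00 Y0.00
G1 X21.00 Y6.00
G1 X4.00 Y6.00
G1 X4.00 Y15.00
G1 X0.00 Y15.00
G1 X0.00 Y0.00
; layer 8
G0 Z20.00
G0 X0.00 Y0.00
G1 X21.00 Y0.00
G1 X21.00 Y6.00
G1 X4.00 Y6.00
G1 X4.00 Y15.00
G1 X0.00 Y15.00
G1 X0.00 Y0.00
M2 ; end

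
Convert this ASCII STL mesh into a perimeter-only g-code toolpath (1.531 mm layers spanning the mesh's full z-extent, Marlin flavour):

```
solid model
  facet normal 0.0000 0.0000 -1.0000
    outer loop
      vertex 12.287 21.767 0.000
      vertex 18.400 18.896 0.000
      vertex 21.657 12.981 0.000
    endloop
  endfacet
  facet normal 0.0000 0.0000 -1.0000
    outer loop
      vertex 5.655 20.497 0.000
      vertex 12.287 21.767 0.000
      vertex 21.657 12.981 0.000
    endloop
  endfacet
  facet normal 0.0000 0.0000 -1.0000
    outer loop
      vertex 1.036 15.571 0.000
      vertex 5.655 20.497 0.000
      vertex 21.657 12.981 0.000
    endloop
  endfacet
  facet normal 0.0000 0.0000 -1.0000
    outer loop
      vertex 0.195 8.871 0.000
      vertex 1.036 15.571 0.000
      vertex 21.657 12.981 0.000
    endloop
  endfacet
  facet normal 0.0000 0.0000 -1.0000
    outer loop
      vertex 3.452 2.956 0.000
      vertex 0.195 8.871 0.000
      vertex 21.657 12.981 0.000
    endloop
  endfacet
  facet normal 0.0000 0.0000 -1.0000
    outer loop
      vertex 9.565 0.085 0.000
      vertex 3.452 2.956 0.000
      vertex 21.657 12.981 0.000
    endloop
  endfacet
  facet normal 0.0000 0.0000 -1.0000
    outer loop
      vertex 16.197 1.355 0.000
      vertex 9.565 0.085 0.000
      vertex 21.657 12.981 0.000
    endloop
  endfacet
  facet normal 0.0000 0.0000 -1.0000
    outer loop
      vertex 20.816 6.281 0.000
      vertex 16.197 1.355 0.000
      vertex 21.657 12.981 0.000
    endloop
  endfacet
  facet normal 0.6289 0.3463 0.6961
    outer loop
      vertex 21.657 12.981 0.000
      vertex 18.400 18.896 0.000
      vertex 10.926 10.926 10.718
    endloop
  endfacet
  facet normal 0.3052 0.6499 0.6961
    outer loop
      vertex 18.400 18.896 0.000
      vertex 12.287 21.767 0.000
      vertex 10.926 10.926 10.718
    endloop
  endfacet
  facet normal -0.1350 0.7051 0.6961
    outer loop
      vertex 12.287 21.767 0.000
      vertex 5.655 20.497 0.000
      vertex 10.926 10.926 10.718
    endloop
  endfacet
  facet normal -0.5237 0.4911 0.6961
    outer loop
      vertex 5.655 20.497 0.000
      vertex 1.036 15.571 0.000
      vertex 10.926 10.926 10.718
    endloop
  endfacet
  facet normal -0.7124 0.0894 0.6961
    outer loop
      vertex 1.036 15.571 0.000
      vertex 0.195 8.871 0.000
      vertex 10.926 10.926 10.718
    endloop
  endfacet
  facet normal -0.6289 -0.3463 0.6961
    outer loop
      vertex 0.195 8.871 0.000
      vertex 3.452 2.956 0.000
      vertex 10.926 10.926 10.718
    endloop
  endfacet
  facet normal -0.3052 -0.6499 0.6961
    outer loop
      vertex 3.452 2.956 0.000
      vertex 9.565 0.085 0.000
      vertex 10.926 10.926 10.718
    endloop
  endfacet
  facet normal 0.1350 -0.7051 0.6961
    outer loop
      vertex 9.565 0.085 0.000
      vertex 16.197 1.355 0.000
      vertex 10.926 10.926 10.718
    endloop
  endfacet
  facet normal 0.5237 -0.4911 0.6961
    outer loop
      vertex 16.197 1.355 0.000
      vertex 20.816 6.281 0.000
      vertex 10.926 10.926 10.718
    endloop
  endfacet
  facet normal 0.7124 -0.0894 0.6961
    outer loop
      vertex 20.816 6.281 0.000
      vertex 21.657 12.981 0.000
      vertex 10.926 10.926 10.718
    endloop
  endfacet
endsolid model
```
; perimeter-only toolpath
G21 ; units = mm
G90 ; absolute positioning
G28 ; home
; layer 1
G0 Z1.531
G0 X20.124 Y12.687
G1 X17.332 Y17.757
G1 X12.093 Y20.218
G1 X6.408 Y19.130
G1 X2.449 Y14.907
G1 X1.728 Y9.165
G1 X4.520 Y4.095
G1 X9.759 Y1.634
G1 X15.444 Y2.722
G1 X19.403 Y6.945
G1 X20.124 Y12.687
; layer 2
G0 Z3.062
G0 X18.591 Y12.394
G1 X16.265 Y16.619
G1 X11.898 Y18.670
G1 X7.161 Y17.762
G1 X3.862 Y14.244
G1 X3.261 Y9.458
G1 X5.587 Y5.233
G1 X9.954 Y3.182
G1 X14.691 Y4.090
G1 X17.990 Y7.608
G1 X18.591 Y12.394
; layer 3
G0 Z4.593
G0 X17.058 Y12.100
G1 X15.197 Y15.480
G1 X11.704 Y17.121
G1 X7.914 Y16.395
G1 X5.275 Y13.580
G1 X4.794 Y9.752
G1 X6.655 Y6.372
G1 X10.148 Y4.731
G1 X13.938 Y5.457
G1 X16.577 Y8.272
G1 X17.058 Y12.100
; layer 4
G0 Z6.125
G0 X15.525 Y11.807
G1 X14.129 Y14.342
G1 X11.509 Y15.572
G1 X8.667 Y15.028
G1 X6.687 Y12.917
G1 X6.327 Y10.045
G1 X7.723 Y7.510
G1 X10.343 Y6.280
G1 X13.185 Y6.824
G1 X15.165 Y8.935
G1 X15.525 Y11.807
; layer 5
G0 Z7.656
G0 X13.992 Y11.513
G1 X13.061 Y13.203
G1 X11.315 Y14.023
G1 X9.420 Y13.661
G1 X8.100 Y12.253
G1 X7.860 Y10.339
G1 X8.791 Y8.649
G1 X10.537 Y7.829
G1 X12.432 Y8.191
G1 X13.752 Y9.599
G1 X13.992 Y11.513
; layer 6
G0 Z9.187
G0 X12.459 Y11.220
G1 X11.994 Y12.065
G1 X11.120 Y12.475
G1 X10.173 Y12.293
G1 X9.513 Y11.590
G1 X9.393 Y10.632
G1 X9.858 Y9.787
G1 X10.732 Y9.377
G1 X11.679 Y9.559
G1 X12.339 Y10.262
G1 X12.459 Y11.220
M2 ; end

The solid is a regular 10-sided pyramid, base circumscribed radius ≈ 10.9 mm, apex at z ≈ 10.7 mm. Slicing at Δz = 1.531 mm — 7 equal slices spanning the solid's height, so layer i sits at z = i·h/7 — gives 6 non-empty perimeters. Each is a 10-segment closed polygon; G0 lifts to the layer z and rapids to the start vertex, then G1 traces the edges. The cross-section shrinks linearly with z (the slice at the apex is degenerate and omitted).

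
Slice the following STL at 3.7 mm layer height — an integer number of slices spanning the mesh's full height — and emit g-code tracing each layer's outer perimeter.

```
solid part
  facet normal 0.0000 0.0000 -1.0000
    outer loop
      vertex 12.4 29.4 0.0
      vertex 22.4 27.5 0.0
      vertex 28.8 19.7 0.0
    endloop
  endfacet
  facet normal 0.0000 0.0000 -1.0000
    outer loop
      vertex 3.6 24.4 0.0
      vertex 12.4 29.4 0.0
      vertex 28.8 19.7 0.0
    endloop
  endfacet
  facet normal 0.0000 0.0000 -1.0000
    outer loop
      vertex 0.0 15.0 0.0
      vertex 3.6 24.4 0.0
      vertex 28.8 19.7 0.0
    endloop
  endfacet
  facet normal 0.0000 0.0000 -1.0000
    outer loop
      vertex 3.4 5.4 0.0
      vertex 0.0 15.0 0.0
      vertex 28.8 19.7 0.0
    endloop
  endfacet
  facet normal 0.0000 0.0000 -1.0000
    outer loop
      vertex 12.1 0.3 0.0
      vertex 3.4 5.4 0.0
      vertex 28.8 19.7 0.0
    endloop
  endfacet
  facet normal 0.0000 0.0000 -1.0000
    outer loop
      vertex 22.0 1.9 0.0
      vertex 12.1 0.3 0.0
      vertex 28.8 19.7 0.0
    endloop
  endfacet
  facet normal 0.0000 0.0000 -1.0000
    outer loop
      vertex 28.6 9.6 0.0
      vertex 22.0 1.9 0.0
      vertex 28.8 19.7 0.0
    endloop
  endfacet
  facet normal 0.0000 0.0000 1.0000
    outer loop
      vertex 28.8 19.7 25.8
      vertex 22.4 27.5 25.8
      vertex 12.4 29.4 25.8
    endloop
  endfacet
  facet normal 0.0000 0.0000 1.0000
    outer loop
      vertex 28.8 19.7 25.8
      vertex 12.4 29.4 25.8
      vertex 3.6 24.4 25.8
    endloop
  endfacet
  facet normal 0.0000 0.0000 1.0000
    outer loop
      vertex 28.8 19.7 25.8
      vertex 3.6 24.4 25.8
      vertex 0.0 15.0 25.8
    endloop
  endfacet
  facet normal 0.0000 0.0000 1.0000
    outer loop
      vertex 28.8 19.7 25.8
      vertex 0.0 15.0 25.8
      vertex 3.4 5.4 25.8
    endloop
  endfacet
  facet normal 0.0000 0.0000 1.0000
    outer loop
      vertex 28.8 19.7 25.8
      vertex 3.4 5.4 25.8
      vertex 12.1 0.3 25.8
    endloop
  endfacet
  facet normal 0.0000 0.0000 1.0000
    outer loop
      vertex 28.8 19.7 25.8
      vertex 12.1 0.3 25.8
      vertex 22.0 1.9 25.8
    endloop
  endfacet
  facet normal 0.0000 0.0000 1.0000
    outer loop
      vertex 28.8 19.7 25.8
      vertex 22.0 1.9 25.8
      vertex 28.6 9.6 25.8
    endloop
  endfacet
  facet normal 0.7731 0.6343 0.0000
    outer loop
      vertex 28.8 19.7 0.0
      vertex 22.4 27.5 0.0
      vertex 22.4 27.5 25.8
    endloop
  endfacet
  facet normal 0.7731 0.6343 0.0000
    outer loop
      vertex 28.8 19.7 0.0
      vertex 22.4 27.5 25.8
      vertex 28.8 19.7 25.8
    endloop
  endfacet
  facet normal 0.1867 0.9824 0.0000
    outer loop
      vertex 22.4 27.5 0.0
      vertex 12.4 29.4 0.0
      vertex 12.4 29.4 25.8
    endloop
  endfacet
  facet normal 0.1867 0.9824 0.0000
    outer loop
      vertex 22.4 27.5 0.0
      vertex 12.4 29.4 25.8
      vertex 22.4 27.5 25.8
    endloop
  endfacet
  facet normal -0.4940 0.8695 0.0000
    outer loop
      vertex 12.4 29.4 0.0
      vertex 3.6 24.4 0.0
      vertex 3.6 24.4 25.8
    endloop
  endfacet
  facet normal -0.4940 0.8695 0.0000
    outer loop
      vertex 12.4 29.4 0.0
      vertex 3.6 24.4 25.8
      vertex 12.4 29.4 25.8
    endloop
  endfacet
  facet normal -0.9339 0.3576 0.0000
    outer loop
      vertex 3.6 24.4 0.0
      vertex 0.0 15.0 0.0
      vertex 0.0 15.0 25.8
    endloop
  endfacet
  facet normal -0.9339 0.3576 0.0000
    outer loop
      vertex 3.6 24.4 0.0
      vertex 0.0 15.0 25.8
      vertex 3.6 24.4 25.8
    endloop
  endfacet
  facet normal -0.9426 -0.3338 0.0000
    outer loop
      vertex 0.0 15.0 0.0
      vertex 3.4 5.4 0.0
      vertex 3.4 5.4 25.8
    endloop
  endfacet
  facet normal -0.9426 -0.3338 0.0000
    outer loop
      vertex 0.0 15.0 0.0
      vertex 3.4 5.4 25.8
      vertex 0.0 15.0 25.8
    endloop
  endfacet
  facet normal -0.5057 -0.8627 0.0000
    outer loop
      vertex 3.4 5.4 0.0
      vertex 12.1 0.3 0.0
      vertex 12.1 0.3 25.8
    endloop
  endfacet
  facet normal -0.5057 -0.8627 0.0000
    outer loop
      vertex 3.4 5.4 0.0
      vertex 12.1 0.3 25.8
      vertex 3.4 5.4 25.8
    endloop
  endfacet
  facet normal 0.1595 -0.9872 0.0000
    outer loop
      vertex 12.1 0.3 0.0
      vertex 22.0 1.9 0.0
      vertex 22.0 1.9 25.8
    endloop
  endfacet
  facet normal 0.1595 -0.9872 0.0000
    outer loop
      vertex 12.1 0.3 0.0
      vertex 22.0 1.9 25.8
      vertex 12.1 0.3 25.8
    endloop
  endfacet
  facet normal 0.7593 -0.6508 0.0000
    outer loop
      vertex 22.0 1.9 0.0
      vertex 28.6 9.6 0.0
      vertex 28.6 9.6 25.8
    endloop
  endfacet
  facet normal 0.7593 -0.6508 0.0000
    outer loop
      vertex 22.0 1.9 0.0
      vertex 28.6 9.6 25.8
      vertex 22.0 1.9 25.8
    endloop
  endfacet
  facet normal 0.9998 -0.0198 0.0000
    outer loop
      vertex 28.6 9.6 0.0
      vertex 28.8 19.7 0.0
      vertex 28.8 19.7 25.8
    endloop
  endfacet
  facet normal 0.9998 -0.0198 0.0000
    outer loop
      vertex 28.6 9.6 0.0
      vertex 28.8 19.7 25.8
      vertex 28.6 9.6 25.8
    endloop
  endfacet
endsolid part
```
; perimeter-only toolpath
G21 ; units = mm
G90 ; absolute positioning
G28 ; home
; layer 1
G0 Z3.7
G0 X28.8 Y19.7
G1 X22.4 Y27.5
G1 X12.4 Y29.4
G1 X3.6 Y24.4
G1 X0.0 Y15.0
G1 X3.4 Y5.4
G1 X12.1 Y0.3
G1 X22.0 Y1.9
G1 X28.6 Y9.6
G1 X28.8 Y19.7
; layer 2
G0 Z7.4
G0 X28.8 Y19.7
G1 X22.4 Y27.5
G1 X12.4 Y29.4
G1 X3.6 Y24.4
G1 X0.0 Y15.0
G1 X3.4 Y5.4
G1 X12.1 Y0.3
G1 X22.0 Y1.9
G1 X28.6 Y9.6
G1 X28.8 Y19.7
; layer 3
G0 Z11.1
G0 X28.8 Y19.7
G1 X22.4 Y27.5
G1 X12.4 Y29.4
G1 X3.6 Y24.4
G1 X0.0 Y15.0
G1 X3.4 Y5.4
G1 X12.1 Y0.3
G1 X22.0 Y1.9
G1 X28.6 Y9.6
G1 X28.8 Y19.7
; layer 4
G0 Z14.7
G0 X28.8 Y19.7
G1 X22.4 Y27.5
G1 X12.4 Y29.4
G1 X3.6 Y24.4
G1 X0.0 Y15.0
G1 X3.4 Y5.4
G1 X12.1 Y0.3
G1 X22.0 Y1.9
G1 X28.6 Y9.6
G1 X28.8 Y19.7
; layer 5
G0 Z18.4
G0 X28.8 Y19.7
G1 X22.4 Y27.5
G1 X12.4 Y29.4
G1 X3.6 Y24.4
G1 X0.0 Y15.0
G1 X3.4 Y5.4
G1 X12.1 Y0.3
G1 X22.0 Y1.9
G1 X28.6 Y9.6
G1 X28.8 Y19.7
; layer 6
G0 Z22.1
G0 X28.8 Y19.7
G1 X22.4 Y27.5
G1 X12.4 Y29.4
G1 X3.6 Y24.4
G1 X0.0 Y15.0
G1 X3.4 Y5.4
G1 X12.1 Y0.3
G1 X22.0 Y1.9
G1 X28.6 Y9.6
G1 X28.8 Y19.7
; layer 7
G0 Z25.8
G0 X28.8 Y19.7
G1 X22.4 Y27.5
G1 X12.4 Y29.4
G1 X3.6 Y24.4
G1 X0.0 Y15.0
G1 X3.4 Y5.4
G1 X12.1 Y0.3
G1 X22.0 Y1.9
G1 X28.6 Y9.6
G1 X28.8 Y19.7
M2 ; end

The solid is a regular 9-sided prism (a cylinder approximated with 9 flat sides), circumscribed radius ≈ 14.8 mm, height ≈ 25.8 mm. Slicing at Δz = 3.7 mm — 7 equal slices spanning the solid's height, so layer i sits at z = i·h/7 — gives 7 non-empty perimeters. Each is a 9-segment closed polygon; G0 lifts to the layer z and rapids to the start vertex, then G1 traces the edges.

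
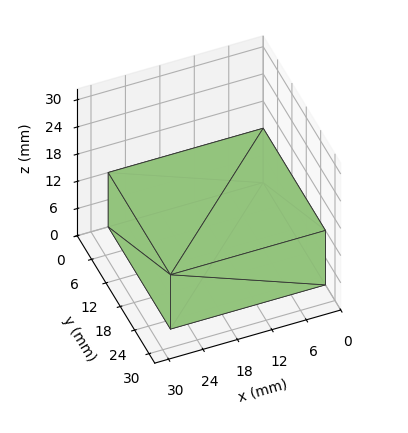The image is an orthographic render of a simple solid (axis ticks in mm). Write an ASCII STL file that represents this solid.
Reading the render: the shape is a rectangular box, roughly 27 × 26 mm footprint and 12 mm tall (dimensions read to the nearest mm from the axis ticks). For the STL, each face is triangulated and given an outward normal.

solid part
  facet normal 0.0000 0.0000 -1.0000
    outer loop
      vertex 27.000 26.000 0.000
      vertex 27.000 0.000 0.000
      vertex 0.000 0.000 0.000
    endloop
  endfacet
  facet normal 0.0000 0.0000 -1.0000
    outer loop
      vertex 0.000 26.000 0.000
      vertex 27.000 26.000 0.000
      vertex 0.000 0.000 0.000
    endloop
  endfacet
  facet normal 0.0000 0.0000 1.0000
    outer loop
      vertex 0.000 0.000 12.000
      vertex 27.000 0.000 12.000
      vertex 27.000 26.000 12.000
    endloop
  endfacet
  facet normal 0.0000 0.0000 1.0000
    outer loop
      vertex 0.000 0.000 12.000
      vertex 27.000 26.000 12.000
      vertex 0.000 26.000 12.000
    endloop
  endfacet
  facet normal 0.0000 -1.0000 0.0000
    outer loop
      vertex 0.000 0.000 0.000
      vertex 27.000 0.000 0.000
      vertex 27.000 0.000 12.000
    endloop
  endfacet
  facet normal 0.0000 -1.0000 0.0000
    outer loop
      vertex 0.000 0.000 0.000
      vertex 27.000 0.000 12.000
      vertex 0.000 0.000 12.000
    endloop
  endfacet
  facet normal 0.0000 1.0000 0.0000
    outer loop
      vertex 27.000 26.000 12.000
      vertex 27.000 26.000 0.000
      vertex 0.000 26.000 0.000
    endloop
  endfacet
  facet normal 0.0000 1.0000 0.0000
    outer loop
      vertex 0.000 26.000 12.000
      vertex 27.000 26.000 12.000
      vertex 0.000 26.000 0.000
    endloop
  endfacet
  facet normal -1.0000 0.0000 0.0000
    outer loop
      vertex 0.000 26.000 12.000
      vertex 0.000 26.000 0.000
      vertex 0.000 0.000 0.000
    endloop
  endfacet
  facet normal -1.0000 0.0000 0.0000
    outer loop
      vertex 0.000 0.000 12.000
      vertex 0.000 26.000 12.000
      vertex 0.000 0.000 0.000
    endloop
  endfacet
  facet normal 1.0000 0.0000 0.0000
    outer loop
      vertex 27.000 0.000 0.000
      vertex 27.000 26.000 0.000
      vertex 27.000 26.000 12.000
    endloop
  endfacet
  facet normal 1.0000 0.0000 0.0000
    outer loop
      vertex 27.000 0.000 0.000
      vertex 27.000 26.000 12.000
      vertex 27.000 0.000 12.000
    endloop
  endfacet
endsolid part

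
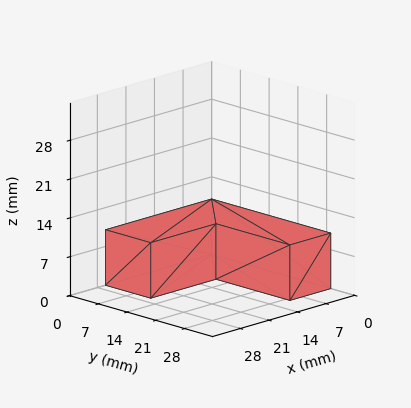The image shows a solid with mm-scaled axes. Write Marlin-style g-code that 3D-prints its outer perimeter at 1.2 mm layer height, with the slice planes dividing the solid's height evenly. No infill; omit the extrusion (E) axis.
Reading the render: the shape is an L-shaped prism: outer 26 × 29 mm, arm thicknesses ≈ 11 mm (horizontal) and 10 mm (vertical), extruded 10 mm in z (dimensions read to the nearest mm from the axis ticks). For the g-code, the solid's height is divided into equal slices at the stated Δz and each level perimeter traced with G1 moves after a G0 lift.

; perimeter-only toolpath
G21 ; units = mm
G90 ; absolute positioning
G28 ; home
; layer 1
G0 Z1.2
G0 X0.0 Y0.0
G1 X26.0 Y0.0
G1 X26.0 Y11.0
G1 X10.0 Y11.0
G1 X10.0 Y29.0
G1 X0.0 Y29.0
G1 X0.0 Y0.0
; layer 2
G0 Z2.5
G0 X0.0 Y0.0
G1 X26.0 Y0.0
G1 X26.0 Y11.0
G1 X10.0 Y11.0
G1 X10.0 Y29.0
G1 X0.0 Y29.0
G1 X0.0 Y0.0
; layer 3
G0 Z3.8
G0 X0.0 Y0.0
G1 X26.0 Y0.0
G1 X26.0 Y11.0
G1 X10.0 Y11.0
G1 X10.0 Y29.0
G1 X0.0 Y29.0
G1 X0.0 Y0.0
; layer 4
G0 Z5.0
G0 X0.0 Y0.0
G1 X26.0 Y0.0
G1 X26.0 Y11.0
G1 X10.0 Y11.0
G1 X10.0 Y29.0
G1 X0.0 Y29.0
G1 X0.0 Y0.0
; layer 5
G0 Z6.2
G0 X0.0 Y0.0
G1 X26.0 Y0.0
G1 X26.0 Y11.0
G1 X10.0 Y11.0
G1 X10.0 Y29.0
G1 X0.0 Y29.0
G1 X0.0 Y0.0
; layer 6
G0 Z7.5
G0 X0.0 Y0.0
G1 X26.0 Y0.0
G1 X26.0 Y11.0
G1 X10.0 Y11.0
G1 X10.0 Y29.0
G1 X0.0 Y29.0
G1 X0.0 Y0.0
; layer 7
G0 Z8.8
G0 X0.0 Y0.0
G1 X26.0 Y0.0
G1 X26.0 Y11.0
G1 X10.0 Y11.0
G1 X10.0 Y29.0
G1 X0.0 Y29.0
G1 X0.0 Y0.0
; layer 8
G0 Z10.0
G0 X0.0 Y0.0
G1 X26.0 Y0.0
G1 X26.0 Y11.0
G1 X10.0 Y11.0
G1 X10.0 Y29.0
G1 X0.0 Y29.0
G1 X0.0 Y0.0
M2 ; end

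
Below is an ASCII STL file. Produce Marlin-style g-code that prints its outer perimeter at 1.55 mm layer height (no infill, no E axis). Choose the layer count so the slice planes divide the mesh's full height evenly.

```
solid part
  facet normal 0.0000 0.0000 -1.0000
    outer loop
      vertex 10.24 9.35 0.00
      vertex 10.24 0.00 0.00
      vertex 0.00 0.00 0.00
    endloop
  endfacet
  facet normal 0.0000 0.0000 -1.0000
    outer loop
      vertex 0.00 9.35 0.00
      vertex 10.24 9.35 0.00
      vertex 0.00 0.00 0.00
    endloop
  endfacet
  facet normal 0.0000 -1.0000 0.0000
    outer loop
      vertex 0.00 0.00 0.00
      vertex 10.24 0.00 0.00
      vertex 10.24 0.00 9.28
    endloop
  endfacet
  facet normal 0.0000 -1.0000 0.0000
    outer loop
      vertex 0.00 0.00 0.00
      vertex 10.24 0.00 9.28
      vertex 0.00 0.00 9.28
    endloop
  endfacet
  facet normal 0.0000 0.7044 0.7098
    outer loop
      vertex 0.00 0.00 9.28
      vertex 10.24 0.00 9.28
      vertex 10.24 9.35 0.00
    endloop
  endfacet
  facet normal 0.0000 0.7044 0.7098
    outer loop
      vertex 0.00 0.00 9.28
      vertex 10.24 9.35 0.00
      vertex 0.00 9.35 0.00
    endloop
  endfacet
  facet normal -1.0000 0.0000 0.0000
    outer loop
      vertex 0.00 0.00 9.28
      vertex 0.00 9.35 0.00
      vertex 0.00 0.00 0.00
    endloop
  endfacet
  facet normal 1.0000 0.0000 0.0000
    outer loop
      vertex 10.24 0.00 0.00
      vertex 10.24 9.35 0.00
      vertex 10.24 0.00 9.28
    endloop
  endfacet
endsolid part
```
; perimeter-only toolpath
G21 ; units = mm
G90 ; absolute positioning
G28 ; home
; layer 1
G0 Z1.55
G0 X0.00 Y0.00
G1 X10.24 Y0.00
G1 X10.24 Y7.79
G1 X0.00 Y7.79
G1 X0.00 Y0.00
; layer 2
G0 Z3.09
G0 X0.00 Y0.00
G1 X10.24 Y0.00
G1 X10.24 Y6.23
G1 X0.00 Y6.23
G1 X0.00 Y0.00
; layer 3
G0 Z4.64
G0 X0.00 Y0.00
G1 X10.24 Y0.00
G1 X10.24 Y4.67
G1 X0.00 Y4.67
G1 X0.00 Y0.00
; layer 4
G0 Z6.19
G0 X0.00 Y0.00
G1 X10.24 Y0.00
G1 X10.24 Y3.12
G1 X0.00 Y3.12
G1 X0.00 Y0.00
; layer 5
G0 Z7.73
G0 X0.00 Y0.00
G1 X10.24 Y0.00
G1 X10.24 Y1.56
G1 X0.00 Y1.56
G1 X0.00 Y0.00
M2 ; end

The solid is a wedge (ramp): 10.2 × 9.35 mm base, rising to 9.28 mm along the y=0 edge and sloping linearly to z=0 at y=9.35. Slicing at Δz = 1.55 mm — 6 equal slices spanning the solid's height, so layer i sits at z = i·h/6 — gives 5 non-empty perimeters. Each is a 4-segment closed polygon; G0 lifts to the layer z and rapids to the start vertex, then G1 traces the edges. The cross-section shrinks linearly with z (the slice at the apex is degenerate and omitted).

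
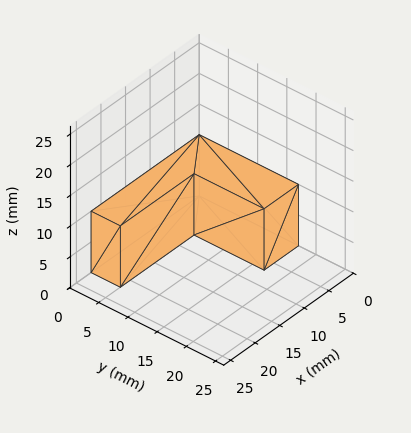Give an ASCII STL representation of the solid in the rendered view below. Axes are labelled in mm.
Reading the render: the shape is an L-shaped prism: outer 22 × 17 mm, arm thicknesses ≈ 5 mm (horizontal) and 7 mm (vertical), extruded 10 mm in z (dimensions read to the nearest mm from the axis ticks). For the STL, each face is triangulated and given an outward normal.

solid part
  facet normal 0.0000 0.0000 -1.0000
    outer loop
      vertex 22.0 5.0 0.0
      vertex 22.0 0.0 0.0
      vertex 0.0 0.0 0.0
    endloop
  endfacet
  facet normal 0.0000 0.0000 -1.0000
    outer loop
      vertex 7.0 5.0 0.0
      vertex 22.0 5.0 0.0
      vertex 0.0 0.0 0.0
    endloop
  endfacet
  facet normal 0.0000 0.0000 -1.0000
    outer loop
      vertex 7.0 17.0 0.0
      vertex 7.0 5.0 0.0
      vertex 0.0 0.0 0.0
    endloop
  endfacet
  facet normal 0.0000 0.0000 -1.0000
    outer loop
      vertex 0.0 17.0 0.0
      vertex 7.0 17.0 0.0
      vertex 0.0 0.0 0.0
    endloop
  endfacet
  facet normal 0.0000 0.0000 1.0000
    outer loop
      vertex 0.0 0.0 10.0
      vertex 22.0 0.0 10.0
      vertex 22.0 5.0 10.0
    endloop
  endfacet
  facet normal 0.0000 0.0000 1.0000
    outer loop
      vertex 0.0 0.0 10.0
      vertex 22.0 5.0 10.0
      vertex 7.0 5.0 10.0
    endloop
  endfacet
  facet normal 0.0000 0.0000 1.0000
    outer loop
      vertex 0.0 0.0 10.0
      vertex 7.0 5.0 10.0
      vertex 7.0 17.0 10.0
    endloop
  endfacet
  facet normal 0.0000 0.0000 1.0000
    outer loop
      vertex 0.0 0.0 10.0
      vertex 7.0 17.0 10.0
      vertex 0.0 17.0 10.0
    endloop
  endfacet
  facet normal 0.0000 -1.0000 0.0000
    outer loop
      vertex 0.0 0.0 0.0
      vertex 22.0 0.0 0.0
      vertex 22.0 0.0 10.0
    endloop
  endfacet
  facet normal 0.0000 -1.0000 0.0000
    outer loop
      vertex 0.0 0.0 0.0
      vertex 22.0 0.0 10.0
      vertex 0.0 0.0 10.0
    endloop
  endfacet
  facet normal 1.0000 0.0000 0.0000
    outer loop
      vertex 22.0 0.0 0.0
      vertex 22.0 5.0 0.0
      vertex 22.0 5.0 10.0
    endloop
  endfacet
  facet normal 1.0000 0.0000 0.0000
    outer loop
      vertex 22.0 0.0 0.0
      vertex 22.0 5.0 10.0
      vertex 22.0 0.0 10.0
    endloop
  endfacet
  facet normal 0.0000 1.0000 0.0000
    outer loop
      vertex 22.0 5.0 0.0
      vertex 7.0 5.0 0.0
      vertex 7.0 5.0 10.0
    endloop
  endfacet
  facet normal 0.0000 1.0000 0.0000
    outer loop
      vertex 22.0 5.0 0.0
      vertex 7.0 5.0 10.0
      vertex 22.0 5.0 10.0
    endloop
  endfacet
  facet normal 1.0000 0.0000 0.0000
    outer loop
      vertex 7.0 5.0 0.0
      vertex 7.0 17.0 0.0
      vertex 7.0 17.0 10.0
    endloop
  endfacet
  facet normal 1.0000 0.0000 0.0000
    outer loop
      vertex 7.0 5.0 0.0
      vertex 7.0 17.0 10.0
      vertex 7.0 5.0 10.0
    endloop
  endfacet
  facet normal 0.0000 1.0000 0.0000
    outer loop
      vertex 7.0 17.0 0.0
      vertex 0.0 17.0 0.0
      vertex 0.0 17.0 10.0
    endloop
  endfacet
  facet normal 0.0000 1.0000 0.0000
    outer loop
      vertex 7.0 17.0 0.0
      vertex 0.0 17.0 10.0
      vertex 7.0 17.0 10.0
    endloop
  endfacet
  facet normal -1.0000 0.0000 0.0000
    outer loop
      vertex 0.0 17.0 0.0
      vertex 0.0 0.0 0.0
      vertex 0.0 0.0 10.0
    endloop
  endfacet
  facet normal -1.0000 0.0000 0.0000
    outer loop
      vertex 0.0 17.0 0.0
      vertex 0.0 0.0 10.0
      vertex 0.0 17.0 10.0
    endloop
  endfacet
endsolid part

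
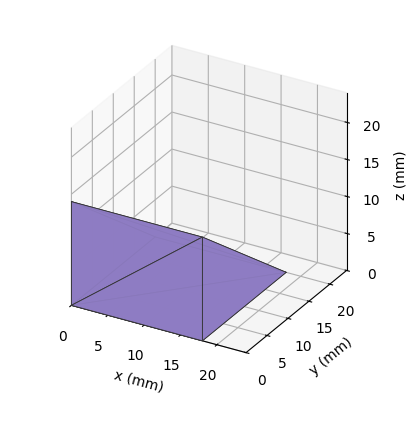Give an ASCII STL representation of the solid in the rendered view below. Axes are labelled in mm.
Reading the render: the shape is a wedge (ramp): 18 × 20 mm base, rising to 14 mm along the y=0 edge and sloping linearly to z=0 at y=20 (dimensions read to the nearest mm from the axis ticks). For the STL, each face is triangulated and given an outward normal.

solid part
  facet normal 0.0000 0.0000 -1.0000
    outer loop
      vertex 18.0 20.0 0.0
      vertex 18.0 0.0 0.0
      vertex 0.0 0.0 0.0
    endloop
  endfacet
  facet normal 0.0000 0.0000 -1.0000
    outer loop
      vertex 0.0 20.0 0.0
      vertex 18.0 20.0 0.0
      vertex 0.0 0.0 0.0
    endloop
  endfacet
  facet normal 0.0000 -1.0000 0.0000
    outer loop
      vertex 0.0 0.0 0.0
      vertex 18.0 0.0 0.0
      vertex 18.0 0.0 14.0
    endloop
  endfacet
  facet normal 0.0000 -1.0000 0.0000
    outer loop
      vertex 0.0 0.0 0.0
      vertex 18.0 0.0 14.0
      vertex 0.0 0.0 14.0
    endloop
  endfacet
  facet normal 0.0000 0.5735 0.8192
    outer loop
      vertex 0.0 0.0 14.0
      vertex 18.0 0.0 14.0
      vertex 18.0 20.0 0.0
    endloop
  endfacet
  facet normal 0.0000 0.5735 0.8192
    outer loop
      vertex 0.0 0.0 14.0
      vertex 18.0 20.0 0.0
      vertex 0.0 20.0 0.0
    endloop
  endfacet
  facet normal -1.0000 0.0000 0.0000
    outer loop
      vertex 0.0 0.0 14.0
      vertex 0.0 20.0 0.0
      vertex 0.0 0.0 0.0
    endloop
  endfacet
  facet normal 1.0000 0.0000 0.0000
    outer loop
      vertex 18.0 0.0 0.0
      vertex 18.0 20.0 0.0
      vertex 18.0 0.0 14.0
    endloop
  endfacet
endsolid part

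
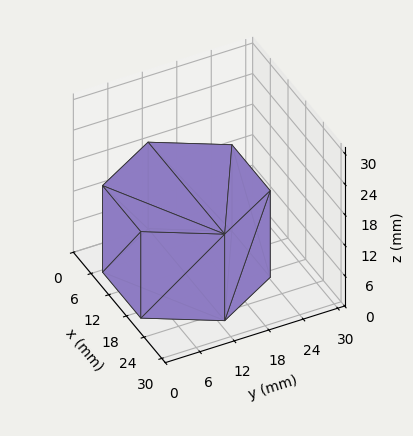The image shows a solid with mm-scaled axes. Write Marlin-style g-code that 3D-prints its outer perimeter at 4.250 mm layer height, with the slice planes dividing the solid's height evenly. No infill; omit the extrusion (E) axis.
Reading the render: the shape is a regular 6-sided prism (a cylinder approximated with 6 flat sides), circumscribed radius ≈ 13 mm, height ≈ 17 mm (dimensions read to the nearest mm from the axis ticks). For the g-code, the solid's height is divided into equal slices at the stated Δz and each level perimeter traced with G1 moves after a G0 lift.

; perimeter-only toolpath
G21 ; units = mm
G90 ; absolute positioning
G28 ; home
; layer 1
G0 Z4.250
G0 X26.000 Y13.000
G1 X19.500 Y24.258
G1 X6.500 Y24.258
G1 X0.000 Y13.000
G1 X6.500 Y1.742
G1 X19.500 Y1.742
G1 X26.000 Y13.000
; layer 2
G0 Z8.500
G0 X26.000 Y13.000
G1 X19.500 Y24.258
G1 X6.500 Y24.258
G1 X0.000 Y13.000
G1 X6.500 Y1.742
G1 X19.500 Y1.742
G1 X26.000 Y13.000
; layer 3
G0 Z12.750
G0 X26.000 Y13.000
G1 X19.500 Y24.258
G1 X6.500 Y24.258
G1 X0.000 Y13.000
G1 X6.500 Y1.742
G1 X19.500 Y1.742
G1 X26.000 Y13.000
; layer 4
G0 Z17.000
G0 X26.000 Y13.000
G1 X19.500 Y24.258
G1 X6.500 Y24.258
G1 X0.000 Y13.000
G1 X6.500 Y1.742
G1 X19.500 Y1.742
G1 X26.000 Y13.000
M2 ; end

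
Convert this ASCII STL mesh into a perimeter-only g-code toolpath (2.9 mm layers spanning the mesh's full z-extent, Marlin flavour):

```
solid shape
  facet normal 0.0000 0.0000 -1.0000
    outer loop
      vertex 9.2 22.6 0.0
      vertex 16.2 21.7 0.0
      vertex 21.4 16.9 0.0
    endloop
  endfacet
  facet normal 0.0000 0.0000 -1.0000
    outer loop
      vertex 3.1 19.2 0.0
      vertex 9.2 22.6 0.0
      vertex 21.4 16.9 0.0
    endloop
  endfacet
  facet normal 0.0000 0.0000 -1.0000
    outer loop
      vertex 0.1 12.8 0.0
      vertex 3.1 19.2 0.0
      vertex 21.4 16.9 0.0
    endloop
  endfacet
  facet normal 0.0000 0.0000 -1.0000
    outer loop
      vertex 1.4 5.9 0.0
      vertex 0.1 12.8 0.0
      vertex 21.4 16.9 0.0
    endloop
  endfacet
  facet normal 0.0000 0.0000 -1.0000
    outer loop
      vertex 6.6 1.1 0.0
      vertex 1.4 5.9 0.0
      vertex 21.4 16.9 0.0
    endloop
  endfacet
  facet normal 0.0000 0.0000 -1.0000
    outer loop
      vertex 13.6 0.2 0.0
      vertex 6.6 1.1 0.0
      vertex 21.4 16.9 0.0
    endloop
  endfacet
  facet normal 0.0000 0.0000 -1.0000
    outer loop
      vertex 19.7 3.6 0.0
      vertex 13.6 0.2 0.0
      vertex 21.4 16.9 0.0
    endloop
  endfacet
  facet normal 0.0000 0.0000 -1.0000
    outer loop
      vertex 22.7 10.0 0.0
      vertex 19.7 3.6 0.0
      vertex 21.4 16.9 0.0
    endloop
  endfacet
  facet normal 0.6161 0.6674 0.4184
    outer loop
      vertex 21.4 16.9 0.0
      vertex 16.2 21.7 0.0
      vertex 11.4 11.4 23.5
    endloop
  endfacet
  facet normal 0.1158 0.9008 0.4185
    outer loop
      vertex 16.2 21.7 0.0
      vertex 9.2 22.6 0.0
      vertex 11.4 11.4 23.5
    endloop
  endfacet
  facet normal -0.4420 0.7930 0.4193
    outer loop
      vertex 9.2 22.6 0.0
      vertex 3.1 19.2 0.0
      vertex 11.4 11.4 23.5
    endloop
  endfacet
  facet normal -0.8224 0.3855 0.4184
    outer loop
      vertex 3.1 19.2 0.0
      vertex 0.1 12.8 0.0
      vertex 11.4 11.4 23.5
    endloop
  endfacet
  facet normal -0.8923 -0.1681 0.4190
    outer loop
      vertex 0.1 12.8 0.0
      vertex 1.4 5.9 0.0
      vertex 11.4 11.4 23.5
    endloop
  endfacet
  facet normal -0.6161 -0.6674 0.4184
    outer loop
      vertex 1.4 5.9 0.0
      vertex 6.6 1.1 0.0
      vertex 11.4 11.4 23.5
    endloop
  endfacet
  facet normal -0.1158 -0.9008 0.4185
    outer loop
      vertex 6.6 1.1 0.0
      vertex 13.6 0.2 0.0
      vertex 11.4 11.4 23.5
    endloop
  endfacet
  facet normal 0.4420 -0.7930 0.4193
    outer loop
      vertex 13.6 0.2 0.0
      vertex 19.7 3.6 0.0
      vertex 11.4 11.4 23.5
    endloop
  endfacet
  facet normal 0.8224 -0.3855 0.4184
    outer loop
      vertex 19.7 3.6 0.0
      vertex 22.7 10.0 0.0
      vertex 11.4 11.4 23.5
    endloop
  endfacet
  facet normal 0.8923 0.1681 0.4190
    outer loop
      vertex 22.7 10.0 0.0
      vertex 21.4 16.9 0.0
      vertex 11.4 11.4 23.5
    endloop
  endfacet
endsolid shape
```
; perimeter-only toolpath
G21 ; units = mm
G90 ; absolute positioning
G28 ; home
; layer 1
G0 Z2.9
G0 X20.1 Y16.2
G1 X15.6 Y20.4
G1 X9.5 Y21.2
G1 X4.1 Y18.2
G1 X1.5 Y12.6
G1 X2.6 Y6.6
G1 X7.2 Y2.4
G1 X13.3 Y1.6
G1 X18.7 Y4.6
G1 X21.3 Y10.2
G1 X20.1 Y16.2
; layer 2
G0 Z5.9
G0 X18.9 Y15.5
G1 X15.0 Y19.1
G1 X9.8 Y19.8
G1 X5.2 Y17.2
G1 X2.9 Y12.5
G1 X3.9 Y7.3
G1 X7.8 Y3.7
G1 X13.0 Y3.0
G1 X17.6 Y5.6
G1 X19.9 Y10.3
G1 X18.9 Y15.5
; layer 3
G0 Z8.8
G0 X17.6 Y14.8
G1 X14.4 Y17.8
G1 X10.0 Y18.4
G1 X6.2 Y16.3
G1 X4.3 Y12.3
G1 X5.2 Y8.0
G1 X8.4 Y5.0
G1 X12.8 Y4.4
G1 X16.6 Y6.5
G1 X18.5 Y10.5
G1 X17.6 Y14.8
; layer 4
G0 Z11.8
G0 X16.4 Y14.1
G1 X13.8 Y16.6
G1 X10.3 Y17.0
G1 X7.2 Y15.3
G1 X5.8 Y12.1
G1 X6.4 Y8.7
G1 X9.0 Y6.2
G1 X12.5 Y5.8
G1 X15.6 Y7.5
G1 X17.1 Y10.7
G1 X16.4 Y14.1
; layer 5
G0 Z14.7
G0 X15.1 Y13.5
G1 X13.2 Y15.3
G1 X10.6 Y15.6
G1 X8.3 Y14.3
G1 X7.2 Y11.9
G1 X7.7 Y9.3
G1 X9.6 Y7.5
G1 X12.2 Y7.2
G1 X14.5 Y8.5
G1 X15.6 Y10.9
G1 X15.1 Y13.5
; layer 6
G0 Z17.6
G0 X13.9 Y12.8
G1 X12.6 Y14.0
G1 X10.9 Y14.2
G1 X9.3 Y13.4
G1 X8.6 Y11.8
G1 X8.9 Y10.0
G1 X10.2 Y8.8
G1 X12.0 Y8.6
G1 X13.5 Y9.5
G1 X14.2 Y11.1
G1 X13.9 Y12.8
; layer 7
G0 Z20.6
G0 X12.6 Y12.1
G1 X12.0 Y12.7
G1 X11.1 Y12.8
G1 X10.4 Y12.4
G1 X10.0 Y11.6
G1 X10.2 Y10.7
G1 X10.8 Y10.1
G1 X11.7 Y10.0
G1 X12.4 Y10.4
G1 X12.8 Y11.2
G1 X12.6 Y12.1
M2 ; end

The solid is a regular 10-sided pyramid, base circumscribed radius ≈ 11.4 mm, apex at z ≈ 23.5 mm. Slicing at Δz = 2.9 mm — 8 equal slices spanning the solid's height, so layer i sits at z = i·h/8 — gives 7 non-empty perimeters. Each is a 10-segment closed polygon; G0 lifts to the layer z and rapids to the start vertex, then G1 traces the edges. The cross-section shrinks linearly with z (the slice at the apex is degenerate and omitted).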